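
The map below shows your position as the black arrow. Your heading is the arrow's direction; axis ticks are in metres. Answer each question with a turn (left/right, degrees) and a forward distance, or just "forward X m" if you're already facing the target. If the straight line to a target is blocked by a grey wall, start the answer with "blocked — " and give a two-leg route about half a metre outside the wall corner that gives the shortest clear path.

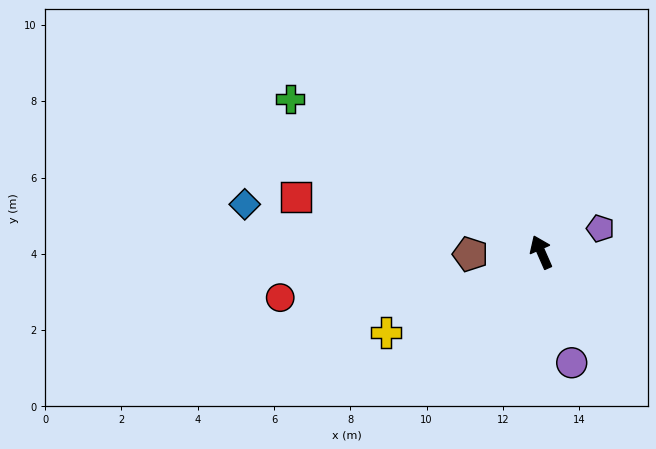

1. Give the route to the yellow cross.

turn left 94°, forward 4.6 m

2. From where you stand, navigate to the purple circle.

turn left 172°, forward 3.0 m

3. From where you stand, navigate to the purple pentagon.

turn right 92°, forward 1.7 m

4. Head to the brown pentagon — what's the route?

turn left 68°, forward 1.9 m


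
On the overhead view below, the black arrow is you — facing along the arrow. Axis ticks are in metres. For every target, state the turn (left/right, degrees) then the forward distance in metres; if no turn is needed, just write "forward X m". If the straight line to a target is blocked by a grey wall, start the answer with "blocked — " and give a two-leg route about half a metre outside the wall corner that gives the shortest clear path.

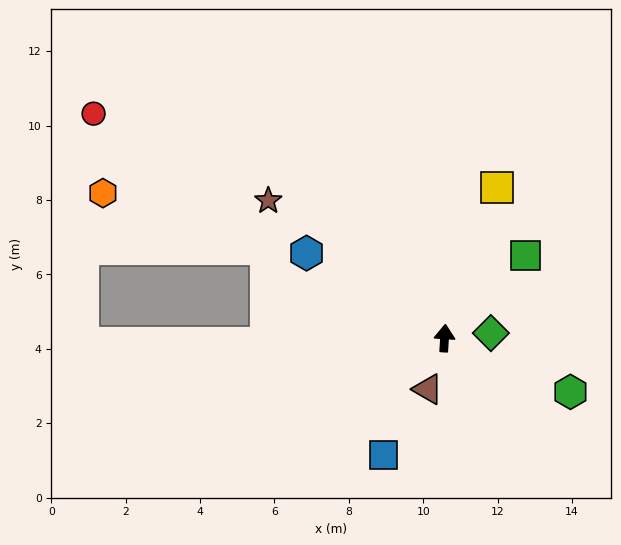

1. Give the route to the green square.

turn right 41°, forward 3.1 m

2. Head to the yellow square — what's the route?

turn right 16°, forward 4.3 m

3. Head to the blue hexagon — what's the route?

turn left 62°, forward 4.4 m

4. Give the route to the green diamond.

turn right 80°, forward 1.3 m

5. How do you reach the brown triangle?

turn left 165°, forward 1.4 m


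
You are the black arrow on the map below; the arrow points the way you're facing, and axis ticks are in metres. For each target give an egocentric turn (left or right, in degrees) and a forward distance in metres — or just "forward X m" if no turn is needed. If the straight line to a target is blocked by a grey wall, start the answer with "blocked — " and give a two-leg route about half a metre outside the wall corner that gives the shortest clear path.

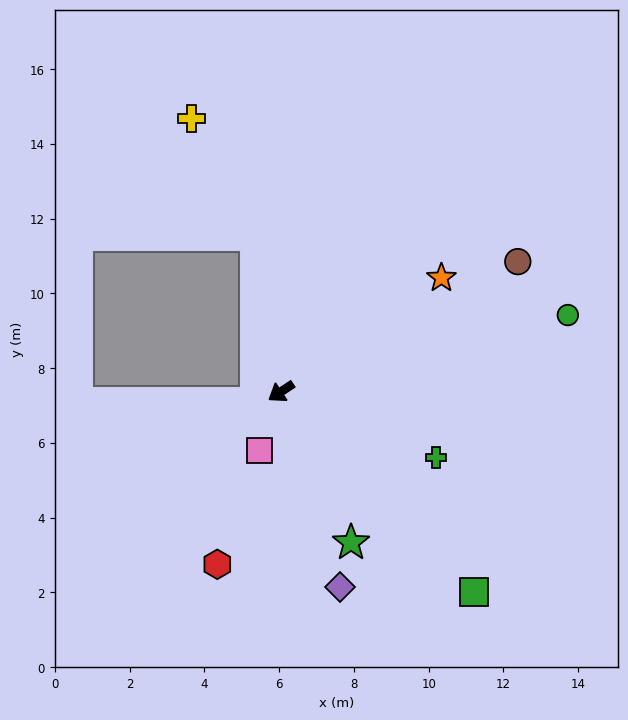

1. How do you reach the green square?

turn left 100°, forward 7.4 m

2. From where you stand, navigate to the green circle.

turn left 161°, forward 7.9 m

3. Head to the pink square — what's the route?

turn left 36°, forward 1.7 m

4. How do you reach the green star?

turn left 81°, forward 4.4 m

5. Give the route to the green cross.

turn left 123°, forward 4.5 m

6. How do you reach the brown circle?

turn left 175°, forward 7.2 m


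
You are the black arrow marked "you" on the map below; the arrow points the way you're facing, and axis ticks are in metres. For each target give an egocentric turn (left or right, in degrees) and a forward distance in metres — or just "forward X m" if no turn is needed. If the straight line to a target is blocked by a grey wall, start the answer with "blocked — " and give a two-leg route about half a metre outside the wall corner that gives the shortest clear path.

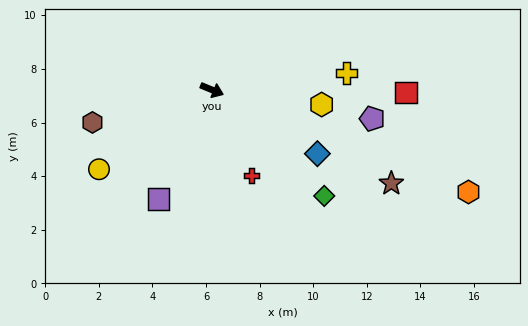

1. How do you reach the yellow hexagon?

turn left 15°, forward 4.1 m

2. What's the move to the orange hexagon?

forward 10.3 m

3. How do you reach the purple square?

turn right 94°, forward 4.5 m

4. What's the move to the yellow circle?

turn right 123°, forward 5.2 m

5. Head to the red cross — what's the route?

turn right 43°, forward 3.5 m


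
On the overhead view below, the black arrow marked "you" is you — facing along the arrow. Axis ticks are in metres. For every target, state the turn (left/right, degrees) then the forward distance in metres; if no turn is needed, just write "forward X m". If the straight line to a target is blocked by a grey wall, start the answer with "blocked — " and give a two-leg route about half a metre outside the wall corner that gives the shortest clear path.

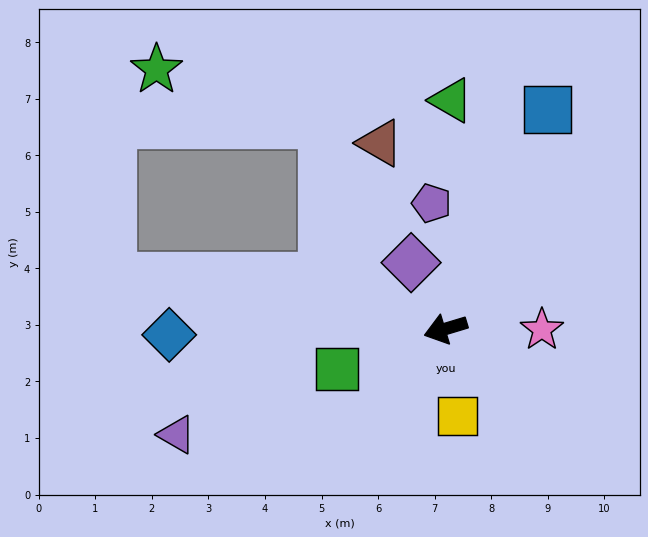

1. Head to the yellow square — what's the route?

turn left 81°, forward 1.6 m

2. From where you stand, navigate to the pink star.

turn left 163°, forward 1.7 m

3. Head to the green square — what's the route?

turn left 3°, forward 2.0 m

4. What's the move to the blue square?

turn right 132°, forward 4.3 m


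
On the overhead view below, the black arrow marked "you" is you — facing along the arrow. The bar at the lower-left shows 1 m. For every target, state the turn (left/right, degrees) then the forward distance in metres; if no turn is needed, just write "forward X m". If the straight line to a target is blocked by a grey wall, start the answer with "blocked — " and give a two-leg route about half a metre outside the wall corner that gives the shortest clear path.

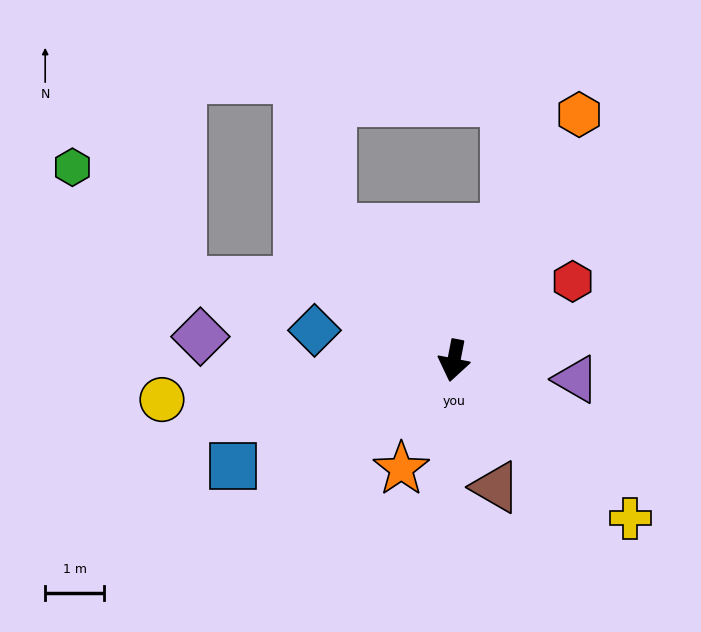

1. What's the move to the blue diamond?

turn right 91°, forward 2.4 m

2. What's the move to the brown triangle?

turn left 29°, forward 2.3 m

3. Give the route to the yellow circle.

turn right 71°, forward 5.0 m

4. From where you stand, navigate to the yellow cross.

turn left 59°, forward 4.0 m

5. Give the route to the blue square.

turn right 53°, forward 4.2 m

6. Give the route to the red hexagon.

turn left 135°, forward 2.4 m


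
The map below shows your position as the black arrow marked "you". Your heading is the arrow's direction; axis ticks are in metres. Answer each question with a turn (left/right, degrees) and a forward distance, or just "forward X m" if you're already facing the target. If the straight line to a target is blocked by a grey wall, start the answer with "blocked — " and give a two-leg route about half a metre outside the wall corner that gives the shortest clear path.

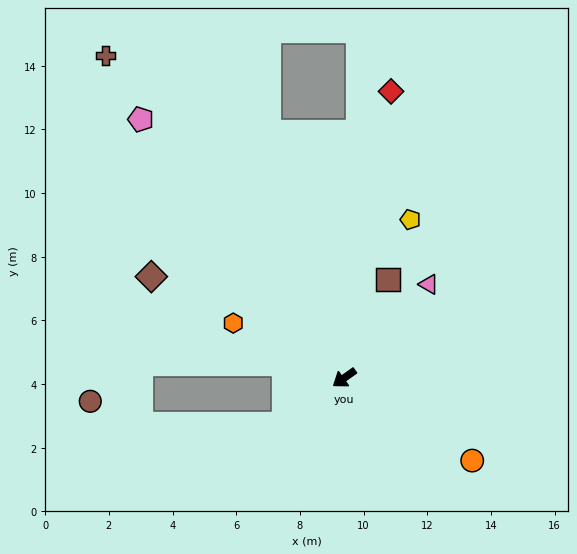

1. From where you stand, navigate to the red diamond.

turn right 135°, forward 9.1 m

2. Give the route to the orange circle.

turn left 112°, forward 4.8 m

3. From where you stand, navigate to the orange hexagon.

turn right 62°, forward 3.9 m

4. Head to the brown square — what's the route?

turn right 149°, forward 3.4 m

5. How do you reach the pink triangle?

turn right 168°, forward 4.0 m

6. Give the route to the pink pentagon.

turn right 87°, forward 10.3 m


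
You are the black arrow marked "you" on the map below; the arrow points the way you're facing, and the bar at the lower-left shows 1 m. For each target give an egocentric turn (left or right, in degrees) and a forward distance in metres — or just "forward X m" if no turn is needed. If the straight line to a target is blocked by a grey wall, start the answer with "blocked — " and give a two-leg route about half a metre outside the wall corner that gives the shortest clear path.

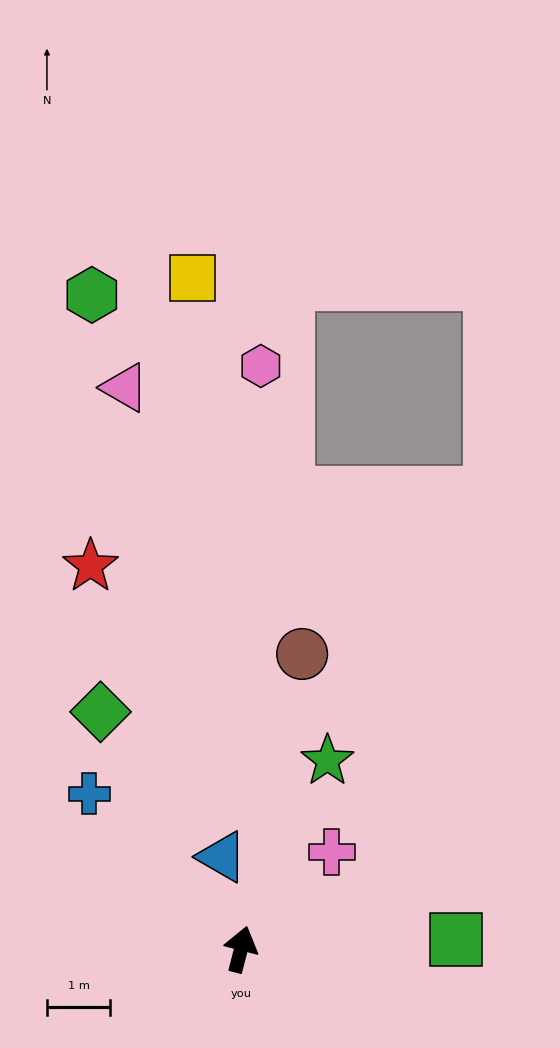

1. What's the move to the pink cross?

turn right 29°, forward 2.1 m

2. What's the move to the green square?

turn right 73°, forward 3.4 m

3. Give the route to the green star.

turn right 10°, forward 3.3 m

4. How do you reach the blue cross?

turn left 59°, forward 3.4 m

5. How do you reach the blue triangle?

turn left 26°, forward 1.5 m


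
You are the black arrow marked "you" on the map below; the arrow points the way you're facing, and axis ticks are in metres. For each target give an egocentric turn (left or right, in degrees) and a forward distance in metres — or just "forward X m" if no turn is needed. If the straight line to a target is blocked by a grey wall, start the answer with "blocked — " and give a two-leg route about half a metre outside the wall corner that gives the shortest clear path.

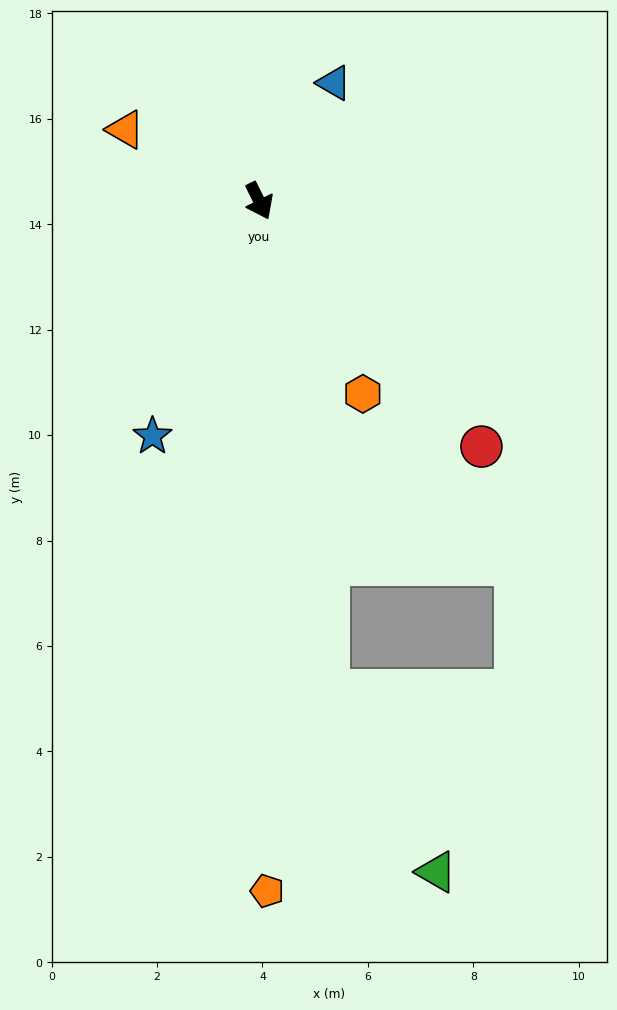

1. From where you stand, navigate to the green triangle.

blocked — turn right 18°, forward 9.4 m, then turn left 23°, forward 4.0 m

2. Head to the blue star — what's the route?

turn right 51°, forward 4.9 m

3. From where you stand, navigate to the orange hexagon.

forward 4.2 m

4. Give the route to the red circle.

turn left 16°, forward 6.3 m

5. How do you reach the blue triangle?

turn left 121°, forward 2.7 m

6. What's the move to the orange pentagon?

turn right 26°, forward 13.1 m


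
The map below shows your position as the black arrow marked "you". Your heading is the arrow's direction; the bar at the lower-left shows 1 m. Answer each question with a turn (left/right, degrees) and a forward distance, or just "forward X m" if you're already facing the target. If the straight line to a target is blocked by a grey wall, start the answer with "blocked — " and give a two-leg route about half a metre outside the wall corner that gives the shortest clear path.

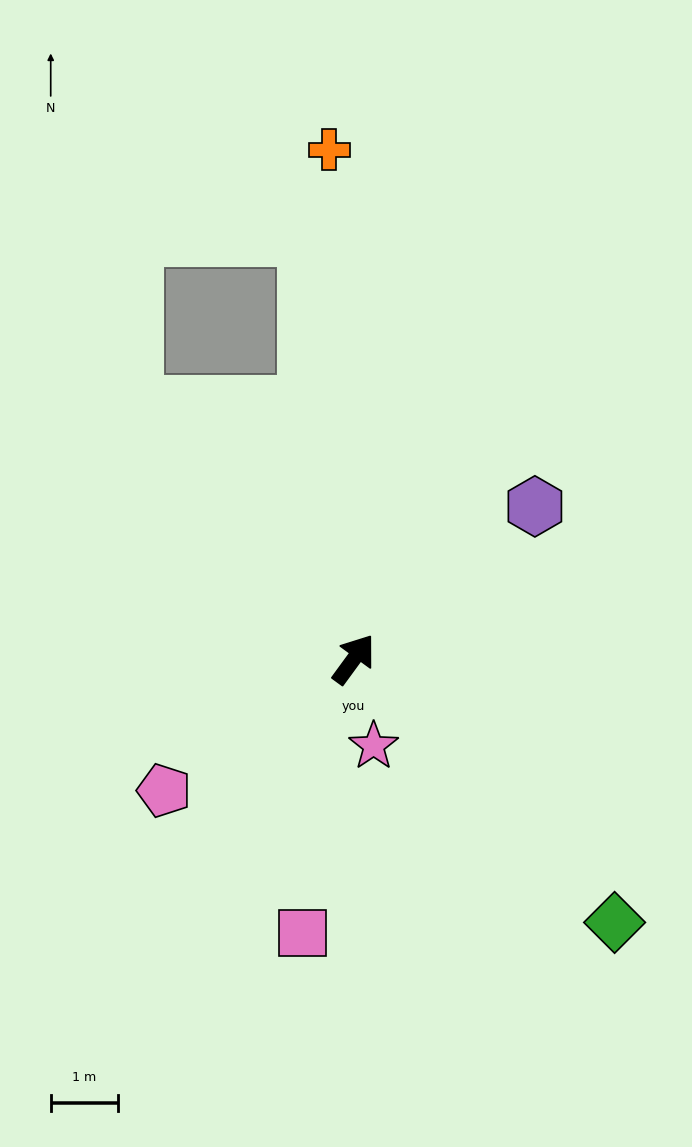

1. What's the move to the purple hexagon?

turn right 14°, forward 3.5 m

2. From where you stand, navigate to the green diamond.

turn right 99°, forward 5.5 m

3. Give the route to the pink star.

turn right 131°, forward 1.3 m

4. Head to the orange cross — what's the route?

turn left 39°, forward 7.5 m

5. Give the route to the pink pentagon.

turn left 161°, forward 3.4 m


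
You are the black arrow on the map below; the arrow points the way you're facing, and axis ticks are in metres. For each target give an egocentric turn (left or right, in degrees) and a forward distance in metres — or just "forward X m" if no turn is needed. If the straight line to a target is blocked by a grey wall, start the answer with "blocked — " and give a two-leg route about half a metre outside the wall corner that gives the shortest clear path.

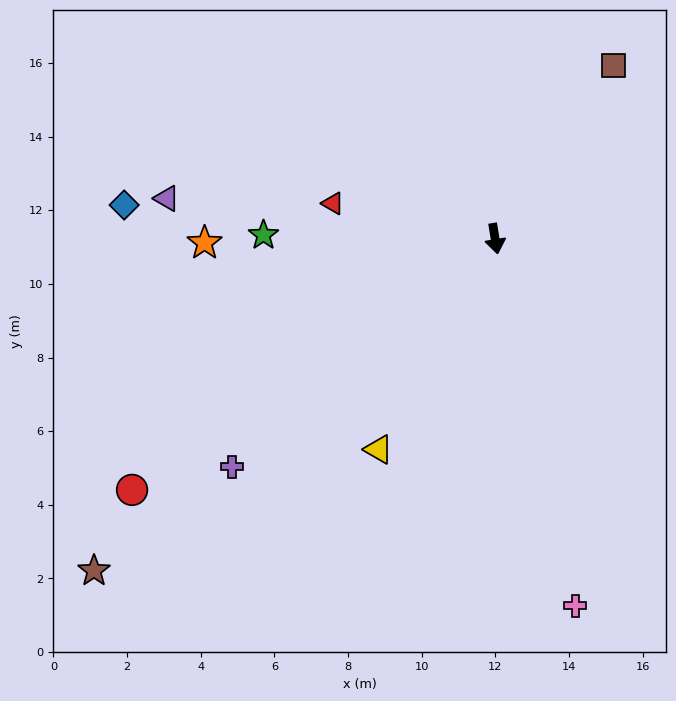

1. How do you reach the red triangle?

turn right 112°, forward 4.5 m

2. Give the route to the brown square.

turn left 136°, forward 5.7 m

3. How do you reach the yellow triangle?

turn right 38°, forward 6.5 m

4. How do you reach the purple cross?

turn right 58°, forward 9.5 m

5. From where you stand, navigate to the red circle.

turn right 65°, forward 12.0 m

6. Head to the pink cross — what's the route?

turn left 3°, forward 10.2 m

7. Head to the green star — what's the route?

turn right 100°, forward 6.3 m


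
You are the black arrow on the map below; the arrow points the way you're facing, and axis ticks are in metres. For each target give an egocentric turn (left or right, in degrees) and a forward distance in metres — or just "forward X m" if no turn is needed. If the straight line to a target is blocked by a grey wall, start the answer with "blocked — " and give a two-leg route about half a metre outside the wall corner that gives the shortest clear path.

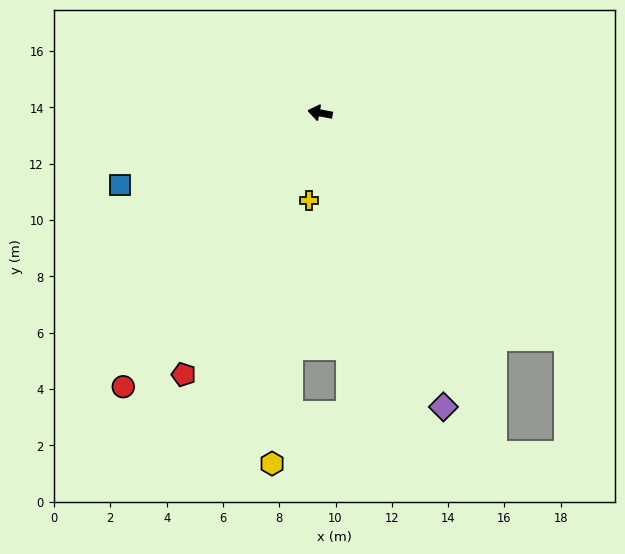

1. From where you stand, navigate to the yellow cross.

turn left 94°, forward 3.1 m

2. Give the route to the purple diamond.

turn left 123°, forward 11.3 m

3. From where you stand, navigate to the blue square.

turn left 31°, forward 7.6 m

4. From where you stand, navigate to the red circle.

turn left 65°, forward 12.0 m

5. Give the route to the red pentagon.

turn left 73°, forward 10.5 m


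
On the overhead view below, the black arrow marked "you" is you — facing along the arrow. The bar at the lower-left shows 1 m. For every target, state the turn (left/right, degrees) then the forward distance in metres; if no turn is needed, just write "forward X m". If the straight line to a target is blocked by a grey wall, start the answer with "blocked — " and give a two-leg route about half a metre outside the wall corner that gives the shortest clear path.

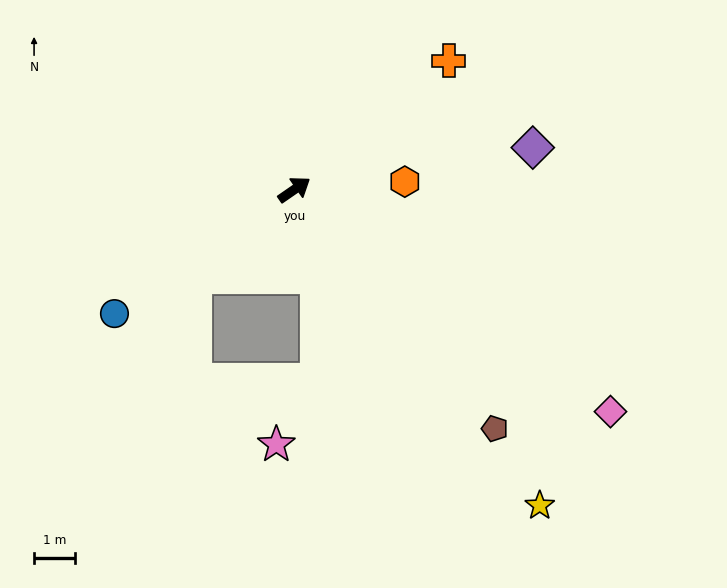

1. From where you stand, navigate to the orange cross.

turn left 5°, forward 4.9 m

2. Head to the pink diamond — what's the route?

turn right 70°, forward 9.5 m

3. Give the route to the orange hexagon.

turn right 31°, forward 2.7 m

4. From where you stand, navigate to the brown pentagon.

turn right 85°, forward 7.7 m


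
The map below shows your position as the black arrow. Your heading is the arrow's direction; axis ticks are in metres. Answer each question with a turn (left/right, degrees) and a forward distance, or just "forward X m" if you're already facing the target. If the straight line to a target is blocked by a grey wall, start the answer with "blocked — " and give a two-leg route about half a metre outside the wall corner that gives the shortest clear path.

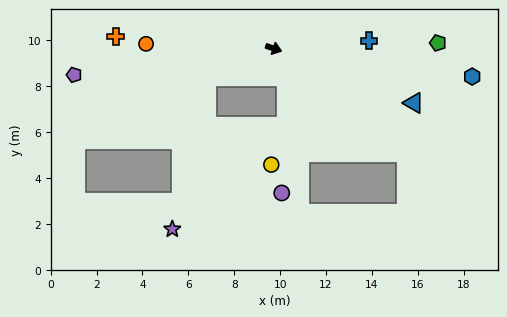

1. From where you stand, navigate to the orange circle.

turn right 163°, forward 5.6 m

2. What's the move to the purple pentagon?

turn right 154°, forward 8.8 m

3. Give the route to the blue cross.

turn left 23°, forward 4.2 m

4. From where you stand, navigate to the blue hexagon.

turn left 11°, forward 8.7 m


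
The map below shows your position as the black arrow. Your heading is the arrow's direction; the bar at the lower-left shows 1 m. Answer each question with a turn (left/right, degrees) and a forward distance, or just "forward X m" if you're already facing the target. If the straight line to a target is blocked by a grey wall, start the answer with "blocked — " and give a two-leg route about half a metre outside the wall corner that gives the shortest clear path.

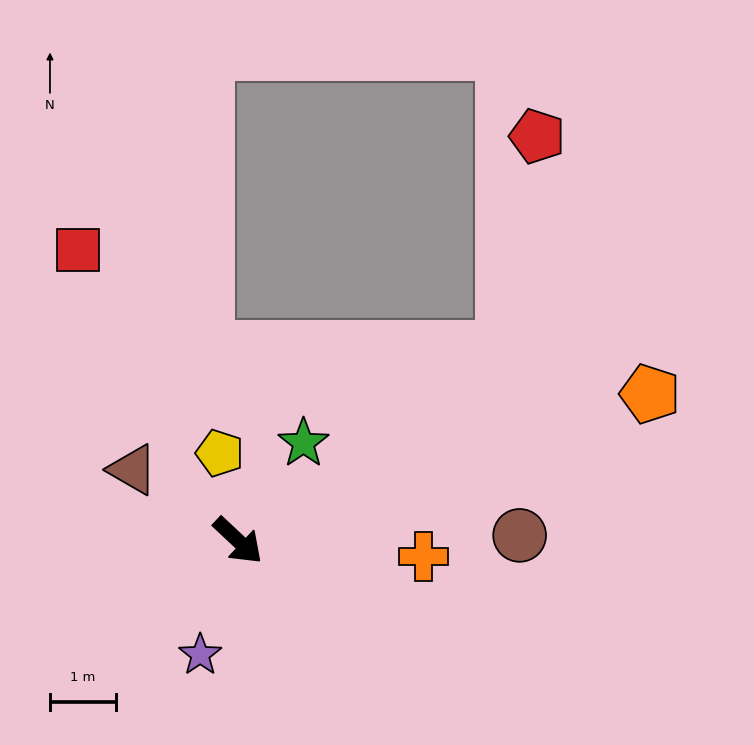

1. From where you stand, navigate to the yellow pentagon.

turn left 145°, forward 1.4 m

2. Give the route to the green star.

turn left 99°, forward 1.8 m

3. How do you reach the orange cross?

turn left 38°, forward 2.8 m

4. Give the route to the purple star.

turn right 65°, forward 1.8 m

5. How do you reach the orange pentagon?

turn left 63°, forward 6.6 m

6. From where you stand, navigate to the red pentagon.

blocked — turn left 79°, forward 5.0 m, then turn left 45°, forward 3.3 m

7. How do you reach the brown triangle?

turn right 171°, forward 1.9 m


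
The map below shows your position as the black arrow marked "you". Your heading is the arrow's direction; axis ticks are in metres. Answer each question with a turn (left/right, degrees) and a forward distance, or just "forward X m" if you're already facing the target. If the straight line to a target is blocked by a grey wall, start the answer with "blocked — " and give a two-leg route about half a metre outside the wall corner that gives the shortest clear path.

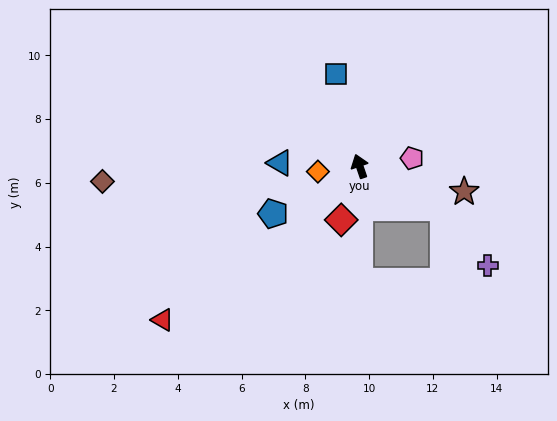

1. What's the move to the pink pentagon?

turn right 100°, forward 1.7 m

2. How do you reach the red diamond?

turn left 142°, forward 1.8 m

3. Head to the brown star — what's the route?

turn right 123°, forward 3.4 m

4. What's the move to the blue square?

turn right 4°, forward 3.0 m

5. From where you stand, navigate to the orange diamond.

turn left 79°, forward 1.3 m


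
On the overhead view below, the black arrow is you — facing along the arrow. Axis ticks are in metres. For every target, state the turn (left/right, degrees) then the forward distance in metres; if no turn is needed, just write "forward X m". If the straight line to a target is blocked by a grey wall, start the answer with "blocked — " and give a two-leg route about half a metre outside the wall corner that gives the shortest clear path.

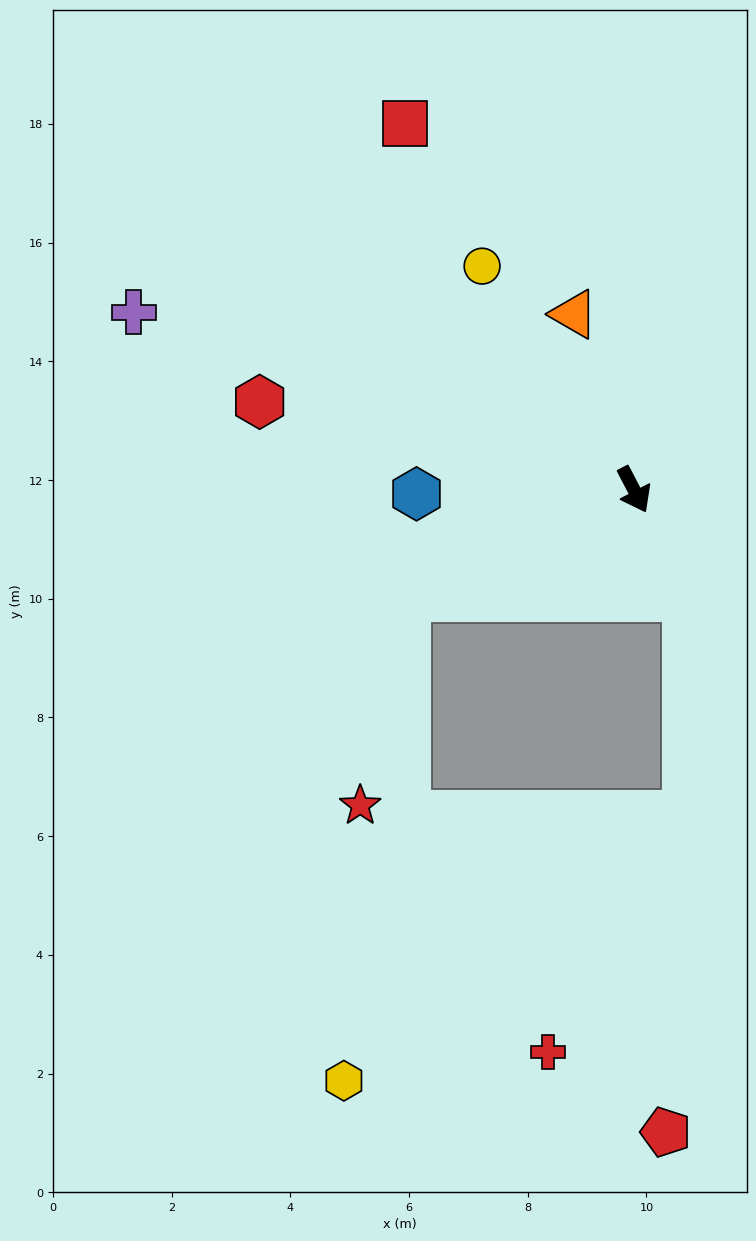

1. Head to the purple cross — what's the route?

turn right 137°, forward 8.9 m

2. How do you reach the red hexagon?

turn right 131°, forward 6.5 m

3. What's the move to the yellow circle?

turn right 173°, forward 4.6 m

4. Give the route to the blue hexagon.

turn right 116°, forward 3.7 m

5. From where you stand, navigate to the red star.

blocked — turn right 93°, forward 4.3 m, then turn left 53°, forward 3.6 m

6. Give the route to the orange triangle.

turn left 171°, forward 3.1 m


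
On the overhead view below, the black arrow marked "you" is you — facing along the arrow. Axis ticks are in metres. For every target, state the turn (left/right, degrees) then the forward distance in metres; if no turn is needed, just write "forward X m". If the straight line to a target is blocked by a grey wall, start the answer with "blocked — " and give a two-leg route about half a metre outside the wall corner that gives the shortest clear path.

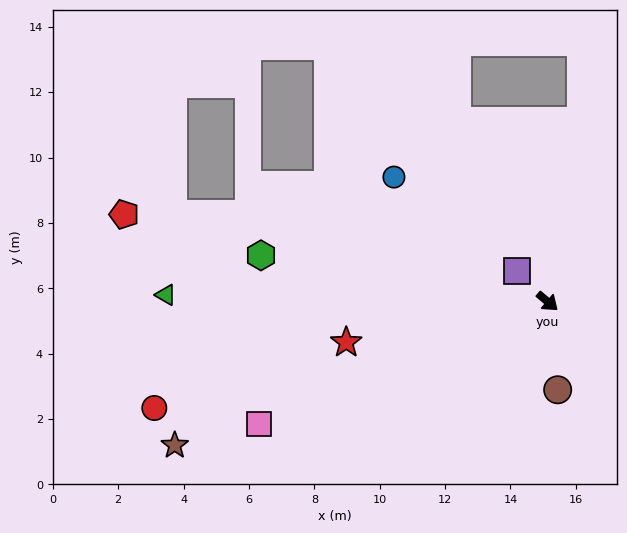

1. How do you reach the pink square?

turn right 117°, forward 9.6 m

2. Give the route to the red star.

turn right 128°, forward 6.3 m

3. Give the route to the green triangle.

turn right 141°, forward 11.7 m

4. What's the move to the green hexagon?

turn right 149°, forward 8.9 m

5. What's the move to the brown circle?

turn right 43°, forward 2.7 m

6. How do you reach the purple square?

turn left 174°, forward 1.3 m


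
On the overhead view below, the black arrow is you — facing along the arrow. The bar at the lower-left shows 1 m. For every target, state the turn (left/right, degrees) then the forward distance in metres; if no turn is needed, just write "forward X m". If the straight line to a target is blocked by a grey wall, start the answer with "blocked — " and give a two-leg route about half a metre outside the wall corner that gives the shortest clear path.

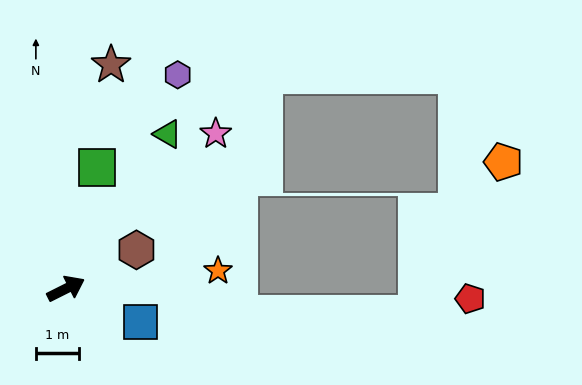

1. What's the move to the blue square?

turn right 51°, forward 1.9 m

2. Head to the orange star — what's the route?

turn right 20°, forward 3.6 m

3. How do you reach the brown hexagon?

turn left 2°, forward 1.9 m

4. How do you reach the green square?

turn left 49°, forward 2.9 m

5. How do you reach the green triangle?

turn left 30°, forward 4.3 m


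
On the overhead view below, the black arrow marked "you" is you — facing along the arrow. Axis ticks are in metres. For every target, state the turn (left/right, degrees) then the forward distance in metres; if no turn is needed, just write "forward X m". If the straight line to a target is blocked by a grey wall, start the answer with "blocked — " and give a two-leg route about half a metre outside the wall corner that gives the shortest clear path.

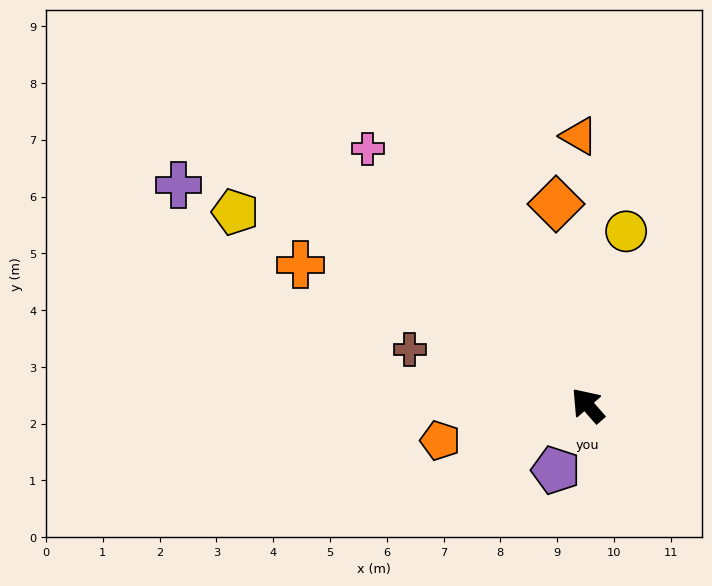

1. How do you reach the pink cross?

forward 5.9 m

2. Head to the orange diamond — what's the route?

turn right 32°, forward 3.6 m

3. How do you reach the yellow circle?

turn right 54°, forward 3.1 m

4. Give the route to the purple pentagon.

turn left 113°, forward 1.3 m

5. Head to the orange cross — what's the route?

turn left 23°, forward 5.6 m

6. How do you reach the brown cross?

turn left 31°, forward 3.3 m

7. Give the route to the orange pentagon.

turn left 62°, forward 2.7 m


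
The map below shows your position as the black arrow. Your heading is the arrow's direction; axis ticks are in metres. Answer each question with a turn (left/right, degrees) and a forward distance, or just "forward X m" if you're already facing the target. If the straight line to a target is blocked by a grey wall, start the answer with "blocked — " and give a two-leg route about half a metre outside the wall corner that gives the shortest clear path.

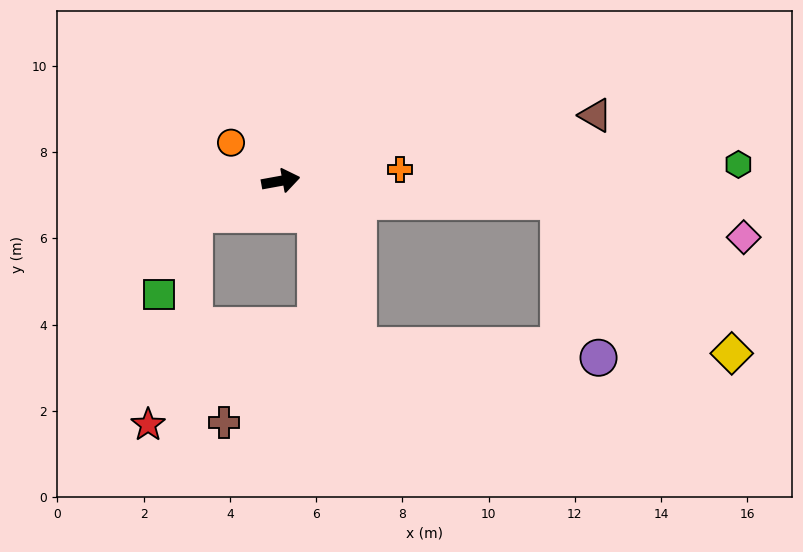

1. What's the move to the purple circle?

blocked — turn right 15°, forward 6.5 m, then turn right 71°, forward 3.7 m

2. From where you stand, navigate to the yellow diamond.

blocked — turn right 15°, forward 6.5 m, then turn right 37°, forward 5.3 m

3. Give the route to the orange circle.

turn left 132°, forward 1.5 m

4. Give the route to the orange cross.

turn right 5°, forward 2.8 m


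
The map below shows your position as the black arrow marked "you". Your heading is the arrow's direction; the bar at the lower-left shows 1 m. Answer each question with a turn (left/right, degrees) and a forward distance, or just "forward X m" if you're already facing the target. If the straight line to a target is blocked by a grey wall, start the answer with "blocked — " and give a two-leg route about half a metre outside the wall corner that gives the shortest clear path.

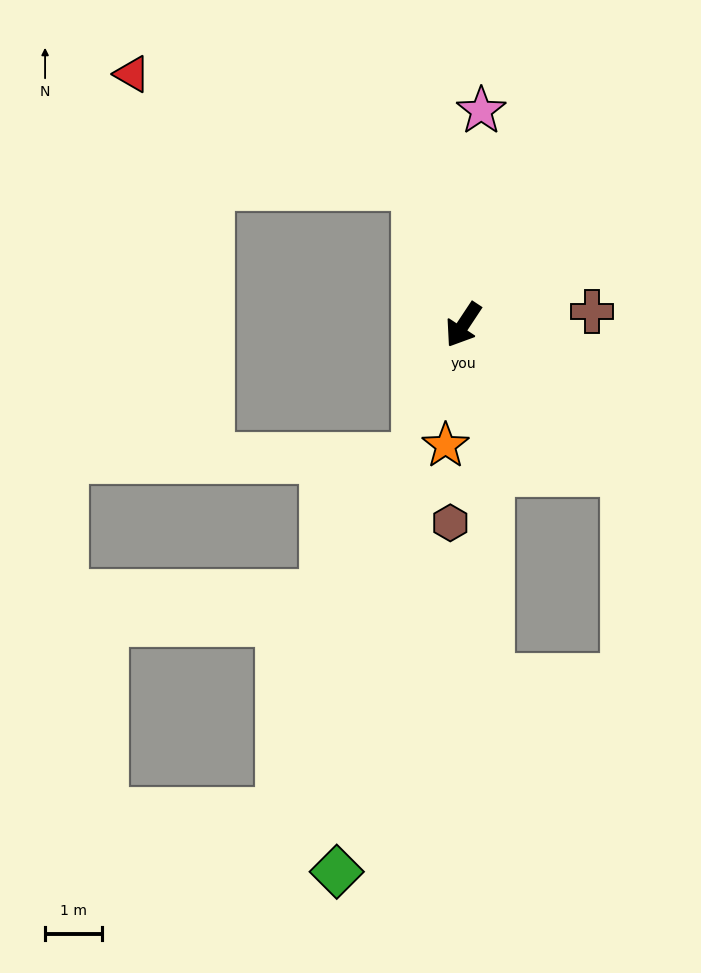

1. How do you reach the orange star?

turn left 25°, forward 2.2 m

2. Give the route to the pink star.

turn right 151°, forward 3.8 m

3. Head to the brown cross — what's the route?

turn left 129°, forward 2.3 m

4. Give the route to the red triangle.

blocked — turn right 128°, forward 2.6 m, then turn left 50°, forward 5.4 m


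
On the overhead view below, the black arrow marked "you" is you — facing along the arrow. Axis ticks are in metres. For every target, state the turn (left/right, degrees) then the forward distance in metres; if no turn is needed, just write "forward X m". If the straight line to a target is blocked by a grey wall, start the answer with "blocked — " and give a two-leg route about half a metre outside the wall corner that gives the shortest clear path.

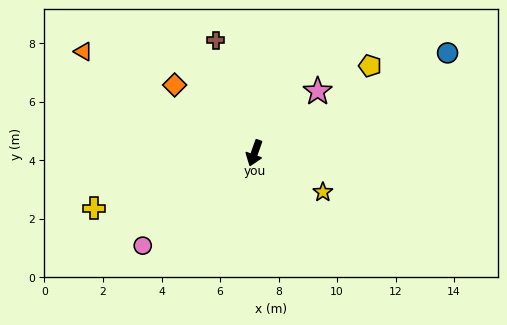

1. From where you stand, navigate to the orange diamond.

turn right 111°, forward 3.6 m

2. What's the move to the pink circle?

turn right 31°, forward 5.0 m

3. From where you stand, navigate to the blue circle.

turn left 137°, forward 7.4 m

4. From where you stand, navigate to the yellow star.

turn left 80°, forward 2.7 m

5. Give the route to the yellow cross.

turn right 51°, forward 5.8 m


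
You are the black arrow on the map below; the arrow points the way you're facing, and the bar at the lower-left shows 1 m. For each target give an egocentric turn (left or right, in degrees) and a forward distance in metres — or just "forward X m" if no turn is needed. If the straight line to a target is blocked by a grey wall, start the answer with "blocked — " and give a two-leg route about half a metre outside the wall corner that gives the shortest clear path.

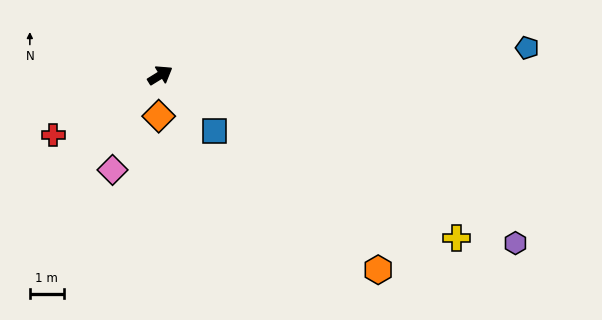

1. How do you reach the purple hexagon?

turn right 57°, forward 11.6 m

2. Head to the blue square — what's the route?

turn right 78°, forward 2.3 m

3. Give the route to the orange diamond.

turn right 124°, forward 1.2 m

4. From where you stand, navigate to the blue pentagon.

turn right 27°, forward 10.8 m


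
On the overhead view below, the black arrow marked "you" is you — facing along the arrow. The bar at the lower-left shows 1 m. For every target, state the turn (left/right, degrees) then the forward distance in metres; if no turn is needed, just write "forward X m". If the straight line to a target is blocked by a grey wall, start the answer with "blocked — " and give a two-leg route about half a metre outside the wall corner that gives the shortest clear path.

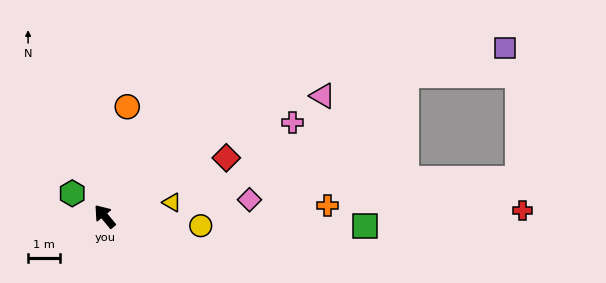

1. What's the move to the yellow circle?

turn right 135°, forward 3.0 m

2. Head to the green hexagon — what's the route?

turn left 15°, forward 1.3 m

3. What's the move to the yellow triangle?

turn right 118°, forward 2.2 m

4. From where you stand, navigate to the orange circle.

turn right 51°, forward 3.5 m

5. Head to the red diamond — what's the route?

turn right 104°, forward 4.3 m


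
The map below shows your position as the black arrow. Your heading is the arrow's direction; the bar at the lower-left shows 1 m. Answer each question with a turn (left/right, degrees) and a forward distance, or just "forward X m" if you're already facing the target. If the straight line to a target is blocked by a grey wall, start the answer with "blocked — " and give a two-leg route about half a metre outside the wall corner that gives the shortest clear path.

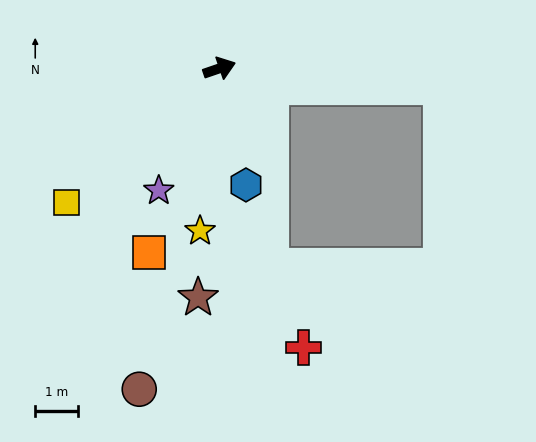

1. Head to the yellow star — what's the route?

turn right 116°, forward 3.8 m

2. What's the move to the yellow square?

turn right 158°, forward 4.8 m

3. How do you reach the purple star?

turn right 135°, forward 3.2 m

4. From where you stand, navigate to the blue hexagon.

turn right 96°, forward 2.8 m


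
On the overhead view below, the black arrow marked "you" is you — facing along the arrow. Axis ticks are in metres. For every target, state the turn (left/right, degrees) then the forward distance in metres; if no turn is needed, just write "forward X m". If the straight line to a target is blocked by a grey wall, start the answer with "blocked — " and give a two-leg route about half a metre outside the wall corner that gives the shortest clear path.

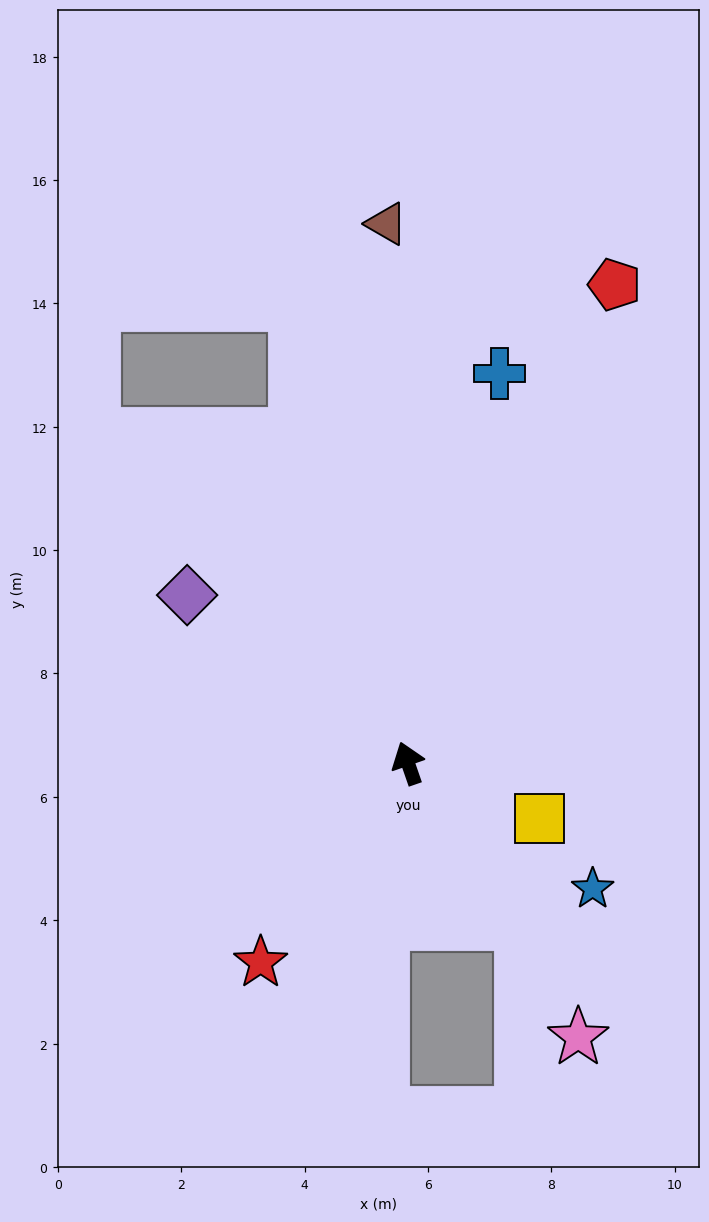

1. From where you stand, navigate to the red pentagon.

turn right 42°, forward 8.5 m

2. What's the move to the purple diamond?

turn left 34°, forward 4.5 m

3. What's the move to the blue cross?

turn right 32°, forward 6.5 m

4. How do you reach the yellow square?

turn right 132°, forward 2.3 m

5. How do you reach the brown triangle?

turn right 17°, forward 8.8 m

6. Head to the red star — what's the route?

turn left 124°, forward 4.0 m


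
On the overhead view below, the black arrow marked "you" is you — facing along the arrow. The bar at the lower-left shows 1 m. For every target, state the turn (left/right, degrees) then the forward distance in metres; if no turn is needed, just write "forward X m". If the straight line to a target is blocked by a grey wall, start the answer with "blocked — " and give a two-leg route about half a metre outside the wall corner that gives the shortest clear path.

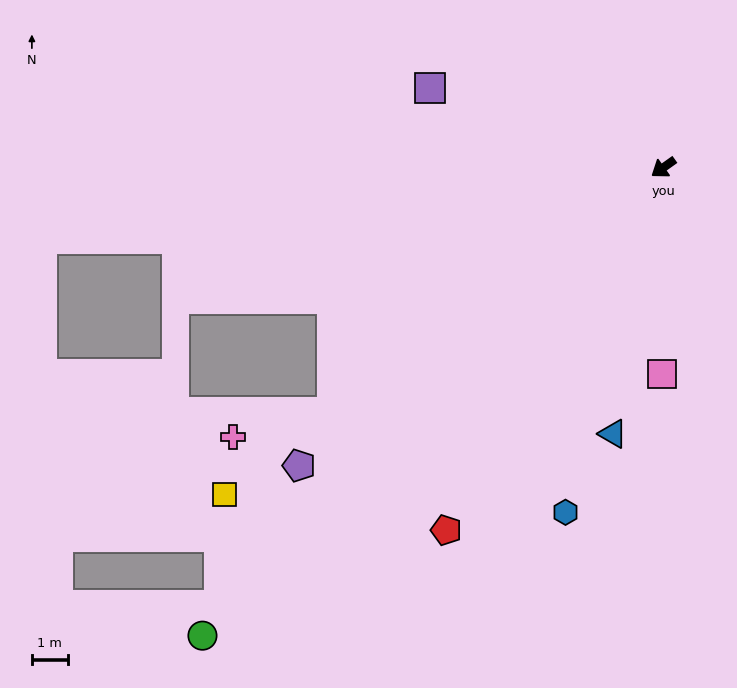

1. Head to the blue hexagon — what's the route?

turn left 39°, forward 10.0 m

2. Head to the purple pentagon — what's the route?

turn left 4°, forward 13.1 m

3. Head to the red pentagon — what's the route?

turn left 24°, forward 11.7 m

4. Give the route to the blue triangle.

turn left 44°, forward 7.5 m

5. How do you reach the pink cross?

blocked — forward 11.4 m, then turn right 22°, forward 2.8 m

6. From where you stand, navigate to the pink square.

turn left 54°, forward 5.7 m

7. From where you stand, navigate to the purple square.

turn right 54°, forward 6.9 m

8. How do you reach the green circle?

turn left 10°, forward 18.3 m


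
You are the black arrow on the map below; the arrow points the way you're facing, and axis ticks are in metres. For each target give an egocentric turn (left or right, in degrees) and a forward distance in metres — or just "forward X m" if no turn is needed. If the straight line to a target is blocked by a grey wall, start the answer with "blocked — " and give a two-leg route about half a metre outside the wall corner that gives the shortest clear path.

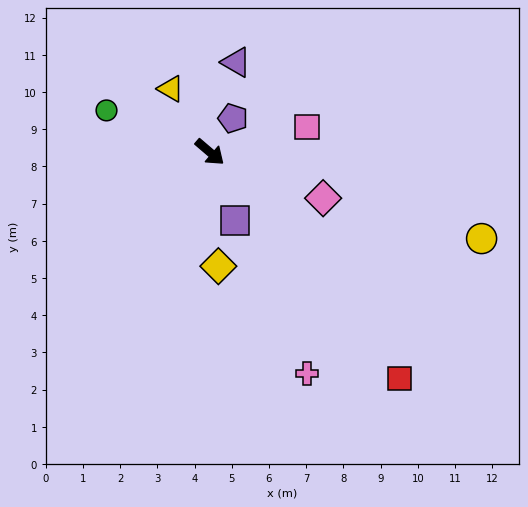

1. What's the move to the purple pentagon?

turn left 96°, forward 1.1 m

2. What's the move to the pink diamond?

turn left 18°, forward 3.3 m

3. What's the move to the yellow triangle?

turn left 162°, forward 2.0 m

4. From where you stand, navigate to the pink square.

turn left 55°, forward 2.7 m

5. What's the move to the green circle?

turn right 161°, forward 3.0 m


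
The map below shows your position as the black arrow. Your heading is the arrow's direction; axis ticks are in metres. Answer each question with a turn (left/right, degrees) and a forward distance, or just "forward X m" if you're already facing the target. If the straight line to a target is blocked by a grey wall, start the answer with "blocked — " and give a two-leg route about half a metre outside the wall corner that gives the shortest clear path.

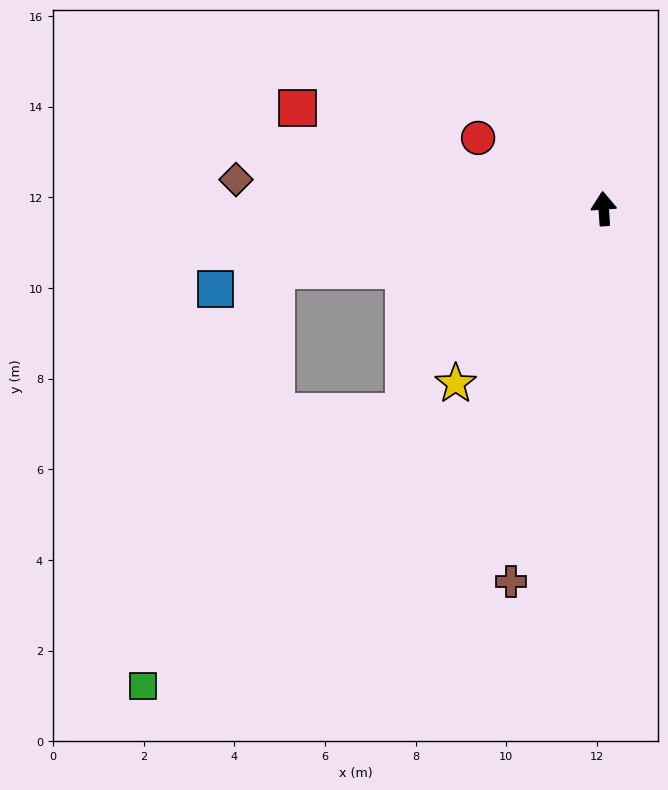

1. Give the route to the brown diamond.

turn left 82°, forward 8.1 m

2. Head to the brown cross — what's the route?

turn left 162°, forward 8.5 m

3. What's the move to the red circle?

turn left 57°, forward 3.2 m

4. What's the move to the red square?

turn left 68°, forward 7.1 m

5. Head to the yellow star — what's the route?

turn left 136°, forward 5.1 m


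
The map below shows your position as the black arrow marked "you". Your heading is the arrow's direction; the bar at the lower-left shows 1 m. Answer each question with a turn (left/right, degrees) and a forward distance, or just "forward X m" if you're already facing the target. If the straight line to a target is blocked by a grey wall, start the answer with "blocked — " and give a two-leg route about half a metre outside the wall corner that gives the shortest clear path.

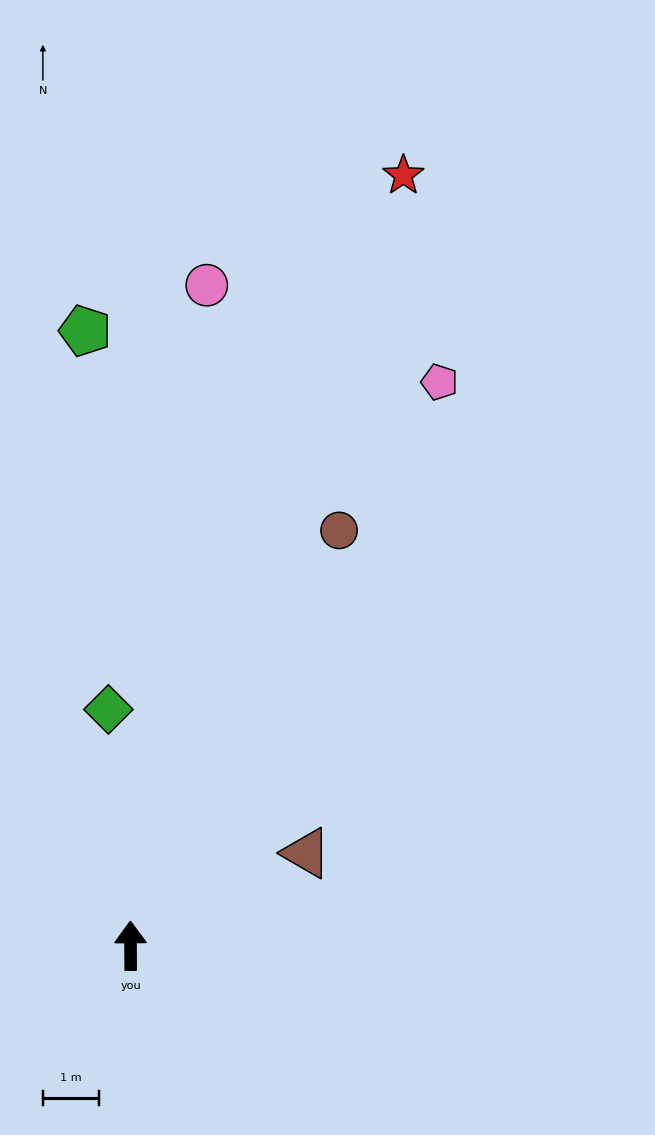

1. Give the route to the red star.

turn right 20°, forward 14.5 m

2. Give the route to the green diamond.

turn left 5°, forward 4.2 m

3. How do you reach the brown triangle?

turn right 63°, forward 3.5 m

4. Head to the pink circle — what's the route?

turn right 7°, forward 11.8 m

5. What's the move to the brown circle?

turn right 27°, forward 8.2 m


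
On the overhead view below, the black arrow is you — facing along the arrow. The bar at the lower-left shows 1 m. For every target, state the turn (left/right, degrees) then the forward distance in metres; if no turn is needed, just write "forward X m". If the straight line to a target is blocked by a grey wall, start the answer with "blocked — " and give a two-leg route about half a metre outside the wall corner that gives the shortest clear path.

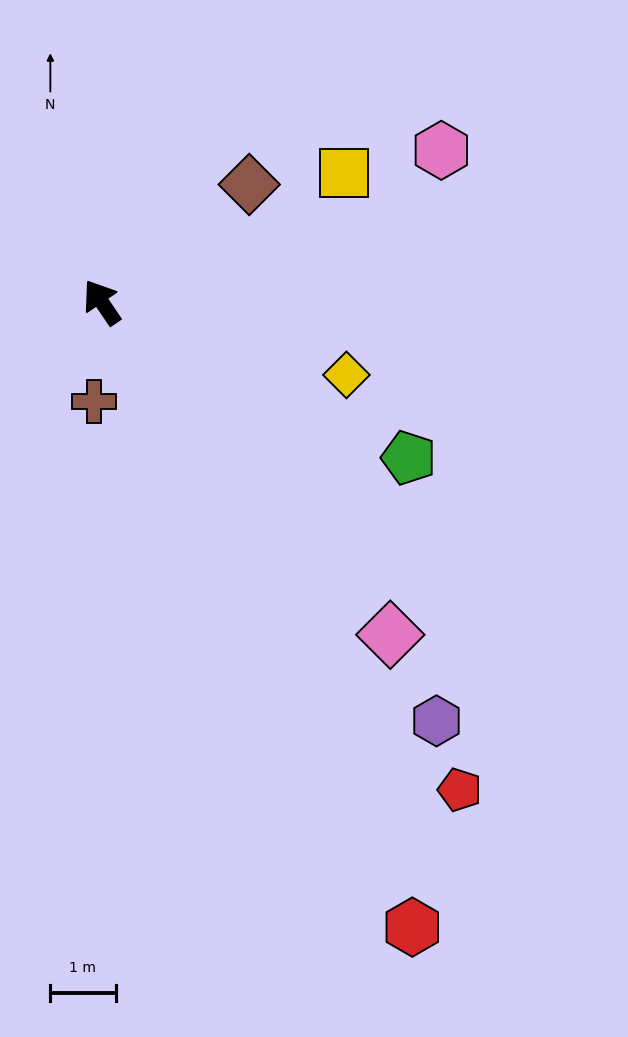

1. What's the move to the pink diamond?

turn right 173°, forward 6.7 m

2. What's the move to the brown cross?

turn left 141°, forward 1.5 m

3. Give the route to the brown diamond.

turn right 86°, forward 2.9 m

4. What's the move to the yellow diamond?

turn right 141°, forward 3.9 m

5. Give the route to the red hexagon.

turn left 172°, forward 10.7 m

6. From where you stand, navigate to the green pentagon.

turn right 151°, forward 5.3 m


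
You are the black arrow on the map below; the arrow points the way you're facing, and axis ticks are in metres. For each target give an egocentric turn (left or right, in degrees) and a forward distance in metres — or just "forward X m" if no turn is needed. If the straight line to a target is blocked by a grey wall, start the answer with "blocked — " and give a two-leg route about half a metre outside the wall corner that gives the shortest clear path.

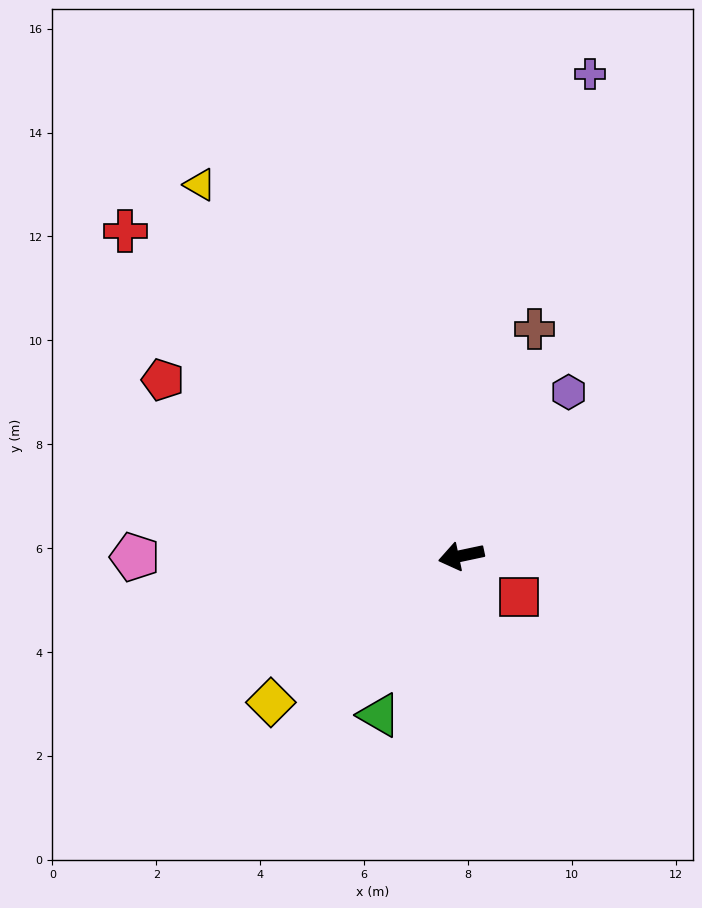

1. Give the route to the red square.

turn left 133°, forward 1.4 m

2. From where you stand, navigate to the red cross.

turn right 56°, forward 9.0 m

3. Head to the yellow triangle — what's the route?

turn right 67°, forward 8.7 m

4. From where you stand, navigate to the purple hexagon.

turn right 135°, forward 3.8 m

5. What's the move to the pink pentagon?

turn right 12°, forward 6.3 m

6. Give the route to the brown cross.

turn right 120°, forward 4.6 m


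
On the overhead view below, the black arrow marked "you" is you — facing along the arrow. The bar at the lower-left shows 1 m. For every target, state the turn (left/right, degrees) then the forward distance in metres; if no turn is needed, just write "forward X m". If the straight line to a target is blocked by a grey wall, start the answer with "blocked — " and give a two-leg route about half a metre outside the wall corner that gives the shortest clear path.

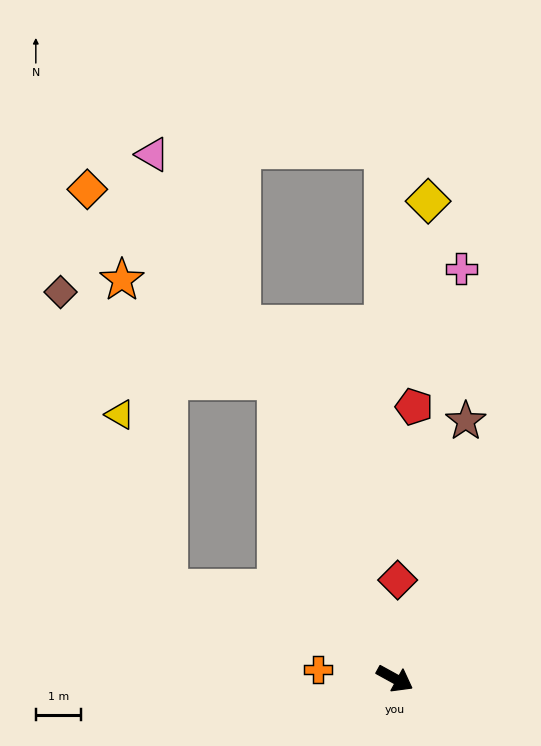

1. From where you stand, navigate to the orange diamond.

blocked — turn left 141°, forward 7.1 m, then turn left 22°, forward 6.0 m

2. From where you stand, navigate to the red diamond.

turn left 117°, forward 2.2 m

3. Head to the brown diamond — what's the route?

blocked — turn left 141°, forward 7.1 m, then turn left 45°, forward 5.2 m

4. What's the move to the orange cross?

turn right 158°, forward 1.7 m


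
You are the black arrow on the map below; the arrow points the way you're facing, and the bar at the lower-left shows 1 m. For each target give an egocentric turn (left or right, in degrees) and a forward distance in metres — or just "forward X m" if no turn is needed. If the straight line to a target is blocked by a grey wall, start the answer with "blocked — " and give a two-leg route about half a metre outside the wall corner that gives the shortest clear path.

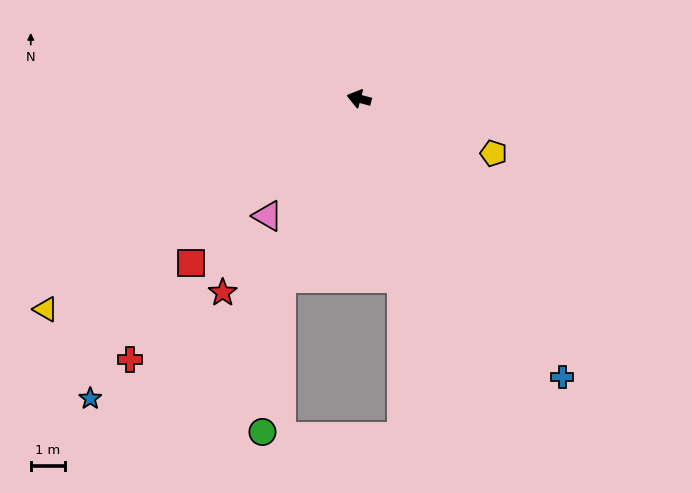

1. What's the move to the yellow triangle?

turn left 49°, forward 11.1 m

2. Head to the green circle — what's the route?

blocked — turn left 82°, forward 5.8 m, then turn left 15°, forward 4.5 m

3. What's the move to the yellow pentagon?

turn left 173°, forward 4.3 m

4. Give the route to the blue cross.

turn left 141°, forward 10.2 m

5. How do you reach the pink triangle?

turn left 67°, forward 4.4 m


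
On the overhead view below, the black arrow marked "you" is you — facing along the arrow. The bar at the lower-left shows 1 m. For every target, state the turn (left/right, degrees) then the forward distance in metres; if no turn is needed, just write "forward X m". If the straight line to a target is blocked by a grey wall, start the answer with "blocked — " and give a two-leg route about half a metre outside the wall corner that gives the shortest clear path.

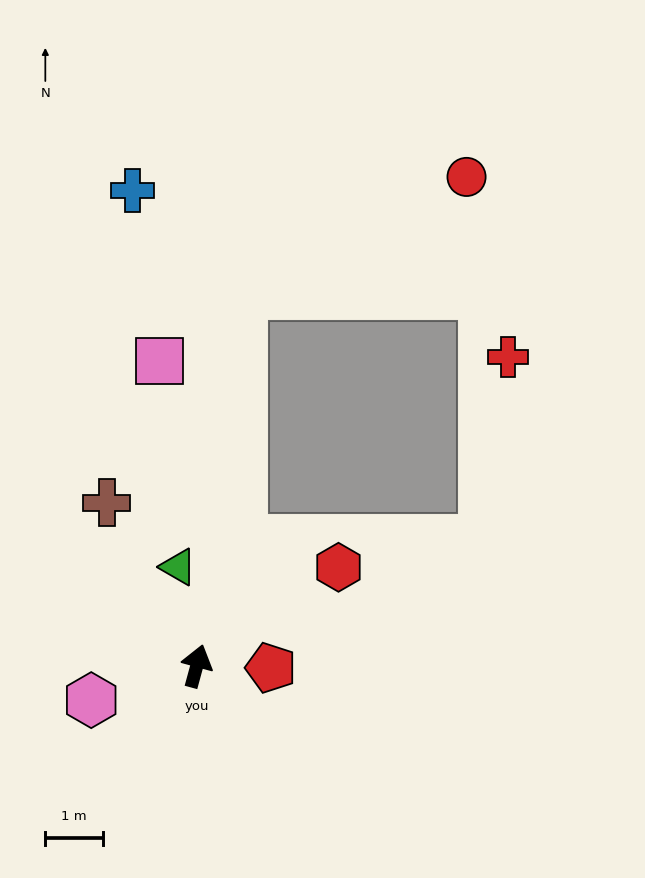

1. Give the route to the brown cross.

turn left 44°, forward 3.2 m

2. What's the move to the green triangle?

turn left 26°, forward 1.7 m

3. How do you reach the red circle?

blocked — turn left 8°, forward 6.5 m, then turn right 55°, forward 4.4 m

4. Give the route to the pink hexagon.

turn left 123°, forward 1.9 m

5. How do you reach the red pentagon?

turn right 76°, forward 1.3 m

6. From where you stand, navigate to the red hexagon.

turn right 40°, forward 3.0 m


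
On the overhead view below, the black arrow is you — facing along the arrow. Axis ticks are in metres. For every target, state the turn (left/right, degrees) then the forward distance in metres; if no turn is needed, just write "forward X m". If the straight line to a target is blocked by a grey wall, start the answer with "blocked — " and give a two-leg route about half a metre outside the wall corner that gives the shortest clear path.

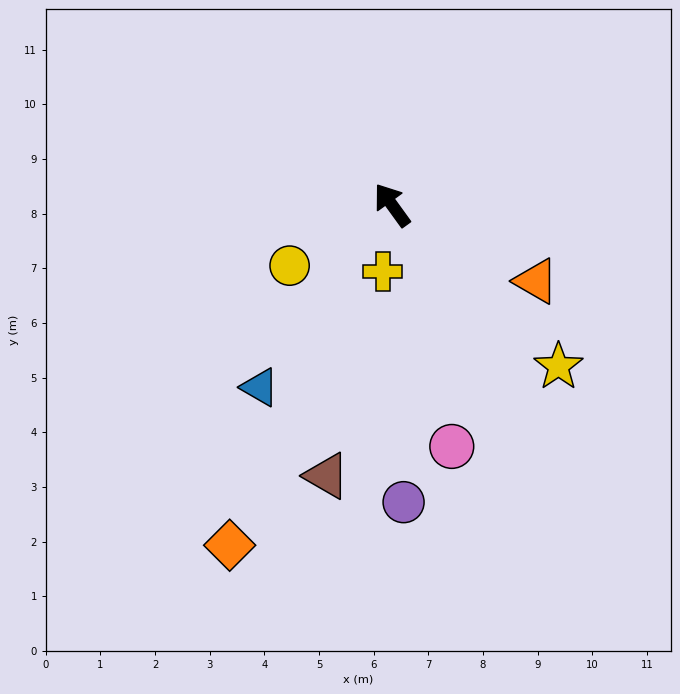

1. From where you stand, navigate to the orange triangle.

turn right 154°, forward 3.0 m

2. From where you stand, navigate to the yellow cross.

turn left 136°, forward 1.2 m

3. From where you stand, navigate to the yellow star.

turn right 170°, forward 4.2 m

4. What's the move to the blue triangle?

turn left 108°, forward 4.1 m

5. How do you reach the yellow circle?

turn left 85°, forward 2.2 m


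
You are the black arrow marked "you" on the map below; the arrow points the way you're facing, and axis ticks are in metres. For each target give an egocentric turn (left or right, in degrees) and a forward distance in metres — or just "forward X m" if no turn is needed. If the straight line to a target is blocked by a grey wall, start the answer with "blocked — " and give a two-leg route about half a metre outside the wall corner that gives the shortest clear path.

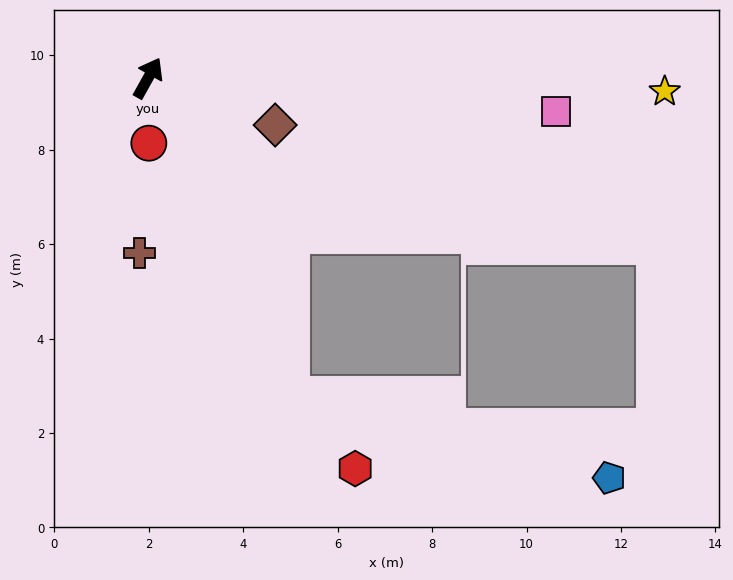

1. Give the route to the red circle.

turn right 150°, forward 1.4 m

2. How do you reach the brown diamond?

turn right 81°, forward 2.9 m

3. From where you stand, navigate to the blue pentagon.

blocked — turn right 127°, forward 7.4 m, then turn left 52°, forward 7.0 m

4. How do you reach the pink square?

turn right 66°, forward 8.7 m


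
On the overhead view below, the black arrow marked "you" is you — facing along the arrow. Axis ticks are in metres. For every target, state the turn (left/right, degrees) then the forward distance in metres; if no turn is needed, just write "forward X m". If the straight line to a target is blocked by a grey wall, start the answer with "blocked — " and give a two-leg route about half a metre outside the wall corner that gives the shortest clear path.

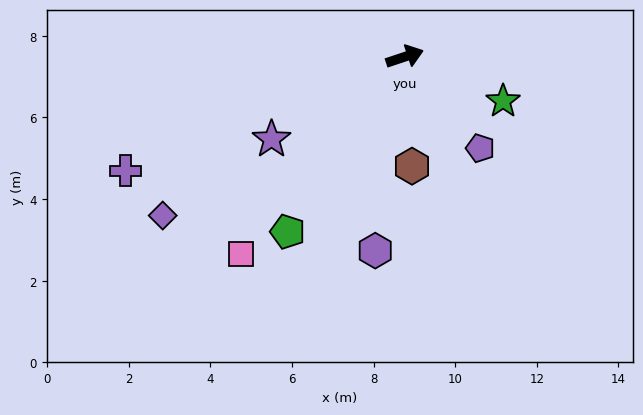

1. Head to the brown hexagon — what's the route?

turn right 105°, forward 2.7 m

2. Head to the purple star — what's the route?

turn right 167°, forward 3.8 m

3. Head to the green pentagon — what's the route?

turn right 142°, forward 5.2 m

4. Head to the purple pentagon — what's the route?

turn right 69°, forward 2.9 m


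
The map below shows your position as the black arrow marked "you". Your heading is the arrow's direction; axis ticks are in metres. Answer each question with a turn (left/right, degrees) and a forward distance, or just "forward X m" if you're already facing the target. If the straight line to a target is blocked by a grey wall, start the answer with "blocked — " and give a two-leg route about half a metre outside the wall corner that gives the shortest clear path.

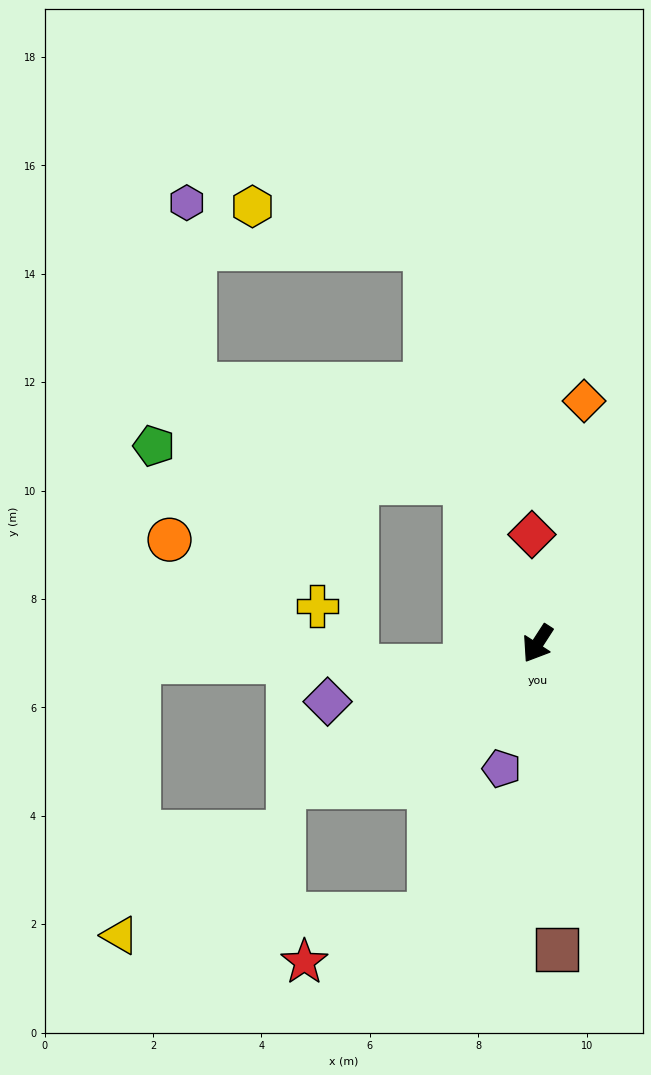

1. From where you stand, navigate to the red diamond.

turn right 144°, forward 2.0 m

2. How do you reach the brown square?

turn left 36°, forward 5.7 m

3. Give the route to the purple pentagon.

turn left 17°, forward 2.4 m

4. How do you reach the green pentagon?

blocked — turn right 123°, forward 3.3 m, then turn left 59°, forward 5.8 m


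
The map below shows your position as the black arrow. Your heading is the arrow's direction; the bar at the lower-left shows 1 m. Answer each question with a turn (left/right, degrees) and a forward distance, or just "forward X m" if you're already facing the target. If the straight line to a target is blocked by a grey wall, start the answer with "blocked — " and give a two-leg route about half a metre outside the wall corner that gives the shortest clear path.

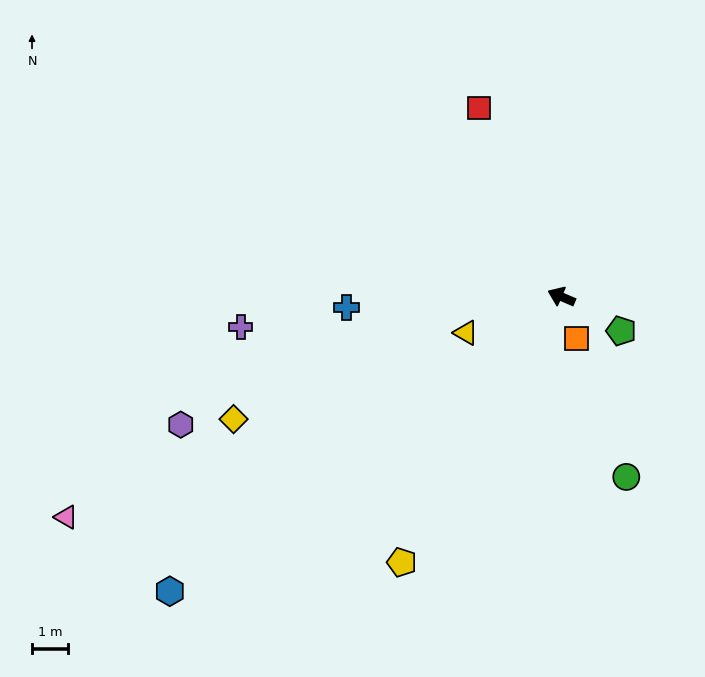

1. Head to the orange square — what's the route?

turn left 133°, forward 1.2 m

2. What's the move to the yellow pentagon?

turn left 82°, forward 8.5 m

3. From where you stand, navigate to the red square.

turn right 43°, forward 5.7 m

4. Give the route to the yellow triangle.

turn left 44°, forward 2.8 m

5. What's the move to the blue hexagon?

turn left 60°, forward 13.5 m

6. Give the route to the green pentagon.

turn left 173°, forward 1.9 m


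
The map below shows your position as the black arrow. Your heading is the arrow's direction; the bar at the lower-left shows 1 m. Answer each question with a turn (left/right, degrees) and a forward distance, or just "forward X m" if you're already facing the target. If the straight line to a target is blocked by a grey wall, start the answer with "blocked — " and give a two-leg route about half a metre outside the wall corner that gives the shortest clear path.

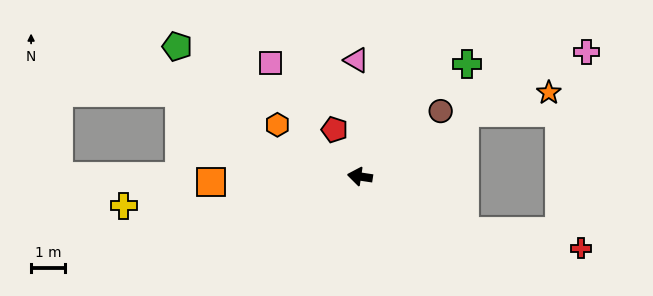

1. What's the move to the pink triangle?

turn right 80°, forward 3.5 m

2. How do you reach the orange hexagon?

turn right 24°, forward 2.9 m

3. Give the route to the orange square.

turn left 11°, forward 4.4 m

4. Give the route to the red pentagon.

turn right 53°, forward 1.6 m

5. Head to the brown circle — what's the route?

turn right 132°, forward 3.1 m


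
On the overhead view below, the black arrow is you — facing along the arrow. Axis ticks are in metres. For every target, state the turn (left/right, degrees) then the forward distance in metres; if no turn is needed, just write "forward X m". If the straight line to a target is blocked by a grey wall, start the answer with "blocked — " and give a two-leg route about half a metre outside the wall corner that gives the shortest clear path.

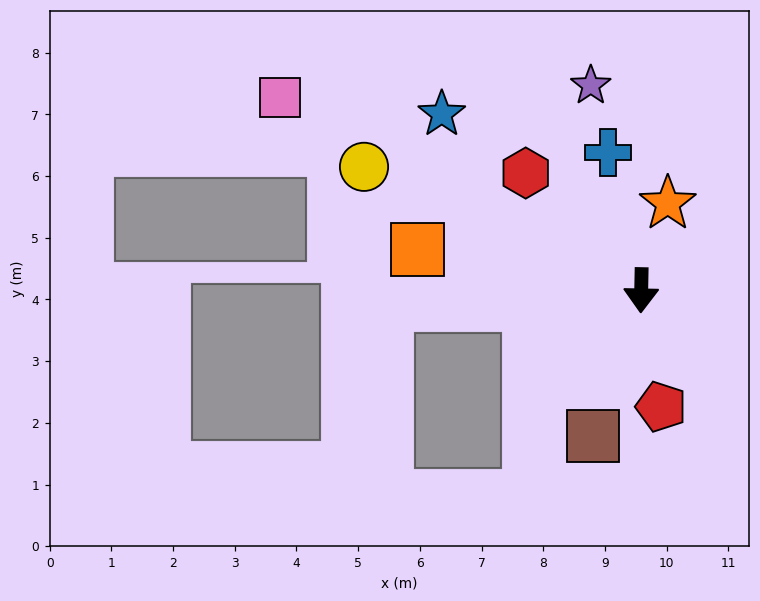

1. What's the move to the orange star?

turn left 164°, forward 1.5 m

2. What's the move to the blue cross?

turn right 165°, forward 2.3 m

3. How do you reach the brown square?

turn right 17°, forward 2.5 m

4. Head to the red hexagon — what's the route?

turn right 134°, forward 2.7 m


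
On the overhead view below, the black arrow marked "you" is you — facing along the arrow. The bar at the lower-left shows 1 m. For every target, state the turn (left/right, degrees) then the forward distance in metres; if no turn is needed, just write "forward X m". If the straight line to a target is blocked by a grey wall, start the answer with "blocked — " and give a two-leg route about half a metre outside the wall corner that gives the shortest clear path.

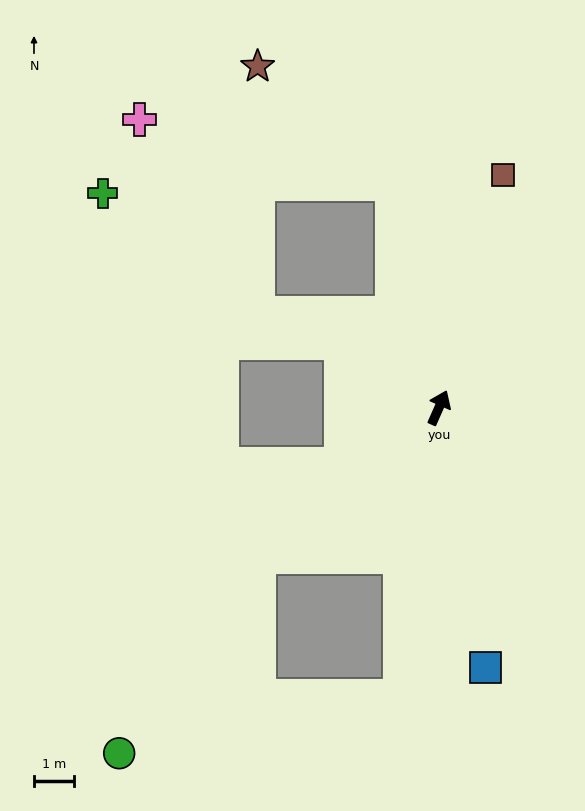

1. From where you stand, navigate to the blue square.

turn right 146°, forward 6.6 m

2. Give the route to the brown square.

turn left 9°, forward 6.1 m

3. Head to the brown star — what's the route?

blocked — turn left 36°, forward 5.7 m, then turn left 37°, forward 4.5 m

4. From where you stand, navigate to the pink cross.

blocked — turn left 36°, forward 5.7 m, then turn left 63°, forward 6.5 m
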